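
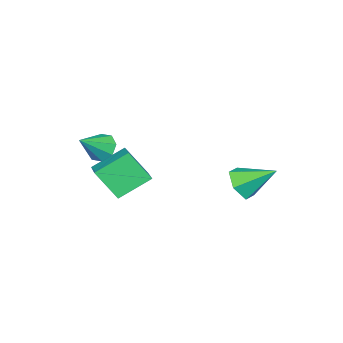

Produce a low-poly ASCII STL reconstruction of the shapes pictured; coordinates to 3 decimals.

solid 
facet normal -0.769 0.212 -0.603
outer loop
vertex 2.963 -2.861 -0.255
vertex 2.503 -2.584 0.429
vertex 3.049 -2.212 -0.137
endloop
endfacet
facet normal 0.889 -0.035 -0.457
outer loop
vertex 2.963 -2.861 -0.255
vertex 3.049 -2.212 -0.137
vertex 3.857 -2.956 1.491
endloop
endfacet
facet normal -0.769 0.211 -0.603
outer loop
vertex 3.049 -2.212 -0.137
vertex 2.503 -2.584 0.429
vertex 2.815 -1.78 0.313
endloop
endfacet
facet normal 0.805 0.577 -0.136
outer loop
vertex 3.049 -2.212 -0.137
vertex 2.815 -1.78 0.313
vertex 3.857 -2.956 1.491
endloop
endfacet
facet normal -0.770 0.212 -0.602
outer loop
vertex 2.815 -1.78 0.313
vertex 2.503 -2.584 0.429
vertex 2.399 -1.819 0.831
endloop
endfacet
facet normal 0.437 0.800 0.411
outer loop
vertex 2.815 -1.78 0.313
vertex 2.399 -1.819 0.831
vertex 3.857 -2.956 1.491
endloop
endfacet
facet normal -0.769 0.213 -0.603
outer loop
vertex 2.399 -1.819 0.831
vertex 2.503 -2.584 0.429
vertex 2.043 -2.306 1.113
endloop
endfacet
facet normal -0.001 0.501 0.865
outer loop
vertex 2.399 -1.819 0.831
vertex 2.043 -2.306 1.113
vertex 3.857 -2.956 1.491
endloop
endfacet
facet normal -0.769 0.211 -0.603
outer loop
vertex 2.043 -2.306 1.113
vertex 2.503 -2.584 0.429
vertex 1.957 -2.956 0.995
endloop
endfacet
facet normal -0.250 -0.141 0.958
outer loop
vertex 2.043 -2.306 1.113
vertex 1.957 -2.956 0.995
vertex 3.857 -2.956 1.491
endloop
endfacet
facet normal -0.769 0.211 -0.603
outer loop
vertex 1.957 -2.956 0.995
vertex 2.503 -2.584 0.429
vertex 2.191 -3.388 0.546
endloop
endfacet
facet normal -0.166 -0.752 0.637
outer loop
vertex 1.957 -2.956 0.995
vertex 2.191 -3.388 0.546
vertex 3.857 -2.956 1.491
endloop
endfacet
facet normal -0.769 0.211 -0.603
outer loop
vertex 2.191 -3.388 0.546
vertex 2.503 -2.584 0.429
vertex 2.608 -3.348 0.028
endloop
endfacet
facet normal 0.203 -0.975 0.088
outer loop
vertex 2.191 -3.388 0.546
vertex 2.608 -3.348 0.028
vertex 3.857 -2.956 1.491
endloop
endfacet
facet normal -0.770 0.211 -0.603
outer loop
vertex 2.608 -3.348 0.028
vertex 2.503 -2.584 0.429
vertex 2.963 -2.861 -0.255
endloop
endfacet
facet normal 0.639 -0.677 -0.364
outer loop
vertex 2.608 -3.348 0.028
vertex 2.963 -2.861 -0.255
vertex 3.857 -2.956 1.491
endloop
endfacet
facet normal -0.669 0.539 0.511
outer loop
vertex 0.33 -2.678 -0.681
vertex 1.651 -1.619 -0.07
vertex 0.098 -1.491 -2.236
endloop
endfacet
facet normal -0.734 -0.588 -0.339
outer loop
vertex 1.449 -2.581 -3.27
vertex 0.33 -2.678 -0.681
vertex 0.098 -1.491 -2.236
endloop
endfacet
facet normal -0.669 0.539 0.511
outer loop
vertex 0.098 -1.491 -2.236
vertex 1.651 -1.619 -0.07
vertex 1.419 -0.432 -1.625
endloop
endfacet
facet normal -0.118 0.603 -0.789
outer loop
vertex 1.419 -0.432 -1.625
vertex 1.449 -2.581 -3.27
vertex 0.098 -1.491 -2.236
endloop
endfacet
facet normal 0.118 -0.603 0.789
outer loop
vertex 0.33 -2.678 -0.681
vertex 3.002 -2.709 -1.104
vertex 1.651 -1.619 -0.07
endloop
endfacet
facet normal -0.734 -0.588 -0.339
outer loop
vertex 1.681 -3.768 -1.715
vertex 0.33 -2.678 -0.681
vertex 1.449 -2.581 -3.27
endloop
endfacet
facet normal 0.118 -0.603 0.789
outer loop
vertex 1.681 -3.768 -1.715
vertex 3.002 -2.709 -1.104
vertex 0.33 -2.678 -0.681
endloop
endfacet
facet normal 0.734 0.588 0.339
outer loop
vertex 1.651 -1.619 -0.07
vertex 3.002 -2.709 -1.104
vertex 1.419 -0.432 -1.625
endloop
endfacet
facet normal -0.118 0.603 -0.789
outer loop
vertex 2.77 -1.522 -2.659
vertex 1.449 -2.581 -3.27
vertex 1.419 -0.432 -1.625
endloop
endfacet
facet normal 0.734 0.588 0.339
outer loop
vertex 1.419 -0.432 -1.625
vertex 3.002 -2.709 -1.104
vertex 2.77 -1.522 -2.659
endloop
endfacet
facet normal 0.669 -0.539 -0.511
outer loop
vertex 2.77 -1.522 -2.659
vertex 1.681 -3.768 -1.715
vertex 1.449 -2.581 -3.27
endloop
endfacet
facet normal 0.669 -0.539 -0.511
outer loop
vertex 3.002 -2.709 -1.104
vertex 1.681 -3.768 -1.715
vertex 2.77 -1.522 -2.659
endloop
endfacet
facet normal 0.233 -0.797 -0.558
outer loop
vertex -2.582 2.527 -4.292
vertex -3.242 1.901 -3.674
vertex -3.641 2.408 -4.565
endloop
endfacet
facet normal 0.030 0.868 -0.496
outer loop
vertex -2.582 2.527 -4.292
vertex -3.641 2.408 -4.565
vertex -3.738 3.599 -2.486
endloop
endfacet
facet normal 0.232 -0.797 -0.557
outer loop
vertex -3.641 2.408 -4.565
vertex -3.242 1.901 -3.674
vertex -4.301 1.783 -3.946
endloop
endfacet
facet normal -0.794 0.511 -0.330
outer loop
vertex -3.641 2.408 -4.565
vertex -4.301 1.783 -3.946
vertex -3.738 3.599 -2.486
endloop
endfacet
facet normal 0.232 -0.797 -0.557
outer loop
vertex -4.301 1.783 -3.946
vertex -3.242 1.901 -3.674
vertex -3.903 1.276 -3.055
endloop
endfacet
facet normal -0.919 -0.031 0.393
outer loop
vertex -4.301 1.783 -3.946
vertex -3.903 1.276 -3.055
vertex -3.738 3.599 -2.486
endloop
endfacet
facet normal 0.232 -0.797 -0.557
outer loop
vertex -3.903 1.276 -3.055
vertex -3.242 1.901 -3.674
vertex -2.844 1.394 -2.783
endloop
endfacet
facet normal -0.220 -0.217 0.951
outer loop
vertex -3.903 1.276 -3.055
vertex -2.844 1.394 -2.783
vertex -3.738 3.599 -2.486
endloop
endfacet
facet normal 0.233 -0.797 -0.558
outer loop
vertex -2.844 1.394 -2.783
vertex -3.242 1.901 -3.674
vertex -2.183 2.02 -3.401
endloop
endfacet
facet normal 0.603 0.139 0.786
outer loop
vertex -2.844 1.394 -2.783
vertex -2.183 2.02 -3.401
vertex -3.738 3.599 -2.486
endloop
endfacet
facet normal 0.233 -0.797 -0.558
outer loop
vertex -2.183 2.02 -3.401
vertex -3.242 1.901 -3.674
vertex -2.582 2.527 -4.292
endloop
endfacet
facet normal 0.729 0.682 0.062
outer loop
vertex -2.183 2.02 -3.401
vertex -2.582 2.527 -4.292
vertex -3.738 3.599 -2.486
endloop
endfacet

endsolid


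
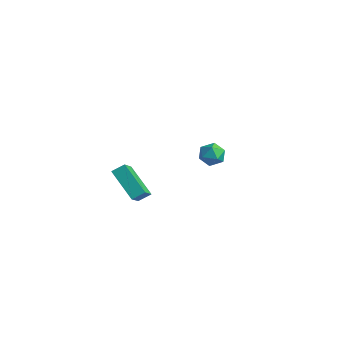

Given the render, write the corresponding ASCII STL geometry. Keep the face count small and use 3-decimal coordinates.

solid 
facet normal -0.969 -0.244 -0.035
outer loop
vertex 0.807 3.992 -3.107
vertex 1.025 3.162 -3.355
vertex 0.943 3.362 -2.488
endloop
endfacet
facet normal -0.851 0.263 0.454
outer loop
vertex 0.807 3.992 -3.107
vertex 0.943 3.362 -2.488
vertex 1.264 4.187 -2.364
endloop
endfacet
facet normal -0.555 0.822 0.126
outer loop
vertex 0.807 3.992 -3.107
vertex 1.264 4.187 -2.364
vertex 1.544 4.497 -3.154
endloop
endfacet
facet normal -0.490 0.662 -0.567
outer loop
vertex 0.807 3.992 -3.107
vertex 1.544 4.497 -3.154
vertex 1.396 3.863 -3.767
endloop
endfacet
facet normal -0.746 0.003 -0.666
outer loop
vertex 0.807 3.992 -3.107
vertex 1.396 3.863 -3.767
vertex 1.025 3.162 -3.355
endloop
endfacet
facet normal -0.379 0.008 0.925
outer loop
vertex 1.264 4.187 -2.364
vertex 0.943 3.362 -2.488
vertex 1.764 3.477 -2.153
endloop
endfacet
facet normal -0.570 -0.811 0.133
outer loop
vertex 0.943 3.362 -2.488
vertex 1.025 3.162 -3.355
vertex 1.616 2.843 -2.766
endloop
endfacet
facet normal -0.209 -0.411 -0.887
outer loop
vertex 1.025 3.162 -3.355
vertex 1.396 3.863 -3.767
vertex 1.896 3.153 -3.556
endloop
endfacet
facet normal 0.205 0.655 -0.727
outer loop
vertex 1.396 3.863 -3.767
vertex 1.544 4.497 -3.154
vertex 2.217 3.978 -3.432
endloop
endfacet
facet normal 0.100 0.914 0.394
outer loop
vertex 1.544 4.497 -3.154
vertex 1.264 4.187 -2.364
vertex 2.135 4.178 -2.565
endloop
endfacet
facet normal 0.490 -0.662 0.567
outer loop
vertex 2.353 3.348 -2.813
vertex 1.764 3.477 -2.153
vertex 1.616 2.843 -2.766
endloop
endfacet
facet normal 0.555 -0.822 -0.126
outer loop
vertex 2.353 3.348 -2.813
vertex 1.616 2.843 -2.766
vertex 1.896 3.153 -3.556
endloop
endfacet
facet normal 0.851 -0.263 -0.454
outer loop
vertex 2.353 3.348 -2.813
vertex 1.896 3.153 -3.556
vertex 2.217 3.978 -3.432
endloop
endfacet
facet normal 0.969 0.244 0.035
outer loop
vertex 2.353 3.348 -2.813
vertex 2.217 3.978 -3.432
vertex 2.135 4.178 -2.565
endloop
endfacet
facet normal 0.746 -0.003 0.666
outer loop
vertex 2.353 3.348 -2.813
vertex 2.135 4.178 -2.565
vertex 1.764 3.477 -2.153
endloop
endfacet
facet normal -0.205 -0.655 0.727
outer loop
vertex 1.616 2.843 -2.766
vertex 1.764 3.477 -2.153
vertex 0.943 3.362 -2.488
endloop
endfacet
facet normal -0.100 -0.914 -0.394
outer loop
vertex 1.896 3.153 -3.556
vertex 1.616 2.843 -2.766
vertex 1.025 3.162 -3.355
endloop
endfacet
facet normal 0.379 -0.008 -0.925
outer loop
vertex 2.217 3.978 -3.432
vertex 1.896 3.153 -3.556
vertex 1.396 3.863 -3.767
endloop
endfacet
facet normal 0.570 0.811 -0.133
outer loop
vertex 2.135 4.178 -2.565
vertex 2.217 3.978 -3.432
vertex 1.544 4.497 -3.154
endloop
endfacet
facet normal 0.209 0.411 0.887
outer loop
vertex 1.764 3.477 -2.153
vertex 2.135 4.178 -2.565
vertex 1.264 4.187 -2.364
endloop
endfacet
facet normal -0.431 0.631 -0.645
outer loop
vertex 1.775 -2.909 -0.588
vertex 3.54 -3.039 -1.895
vertex 1.42 -3.574 -1.001
endloop
endfacet
facet normal -0.802 0.059 0.594
outer loop
vertex 2.3 -4.861 0.315
vertex 1.775 -2.909 -0.588
vertex 1.42 -3.574 -1.001
endloop
endfacet
facet normal -0.431 0.631 -0.645
outer loop
vertex 1.42 -3.574 -1.001
vertex 3.54 -3.039 -1.895
vertex 3.185 -3.704 -2.308
endloop
endfacet
facet normal -0.413 -0.774 -0.481
outer loop
vertex 3.185 -3.704 -2.308
vertex 2.3 -4.861 0.315
vertex 1.42 -3.574 -1.001
endloop
endfacet
facet normal 0.413 0.774 0.481
outer loop
vertex 1.775 -2.909 -0.588
vertex 4.42 -4.326 -0.579
vertex 3.54 -3.039 -1.895
endloop
endfacet
facet normal -0.802 0.059 0.594
outer loop
vertex 2.655 -4.196 0.728
vertex 1.775 -2.909 -0.588
vertex 2.3 -4.861 0.315
endloop
endfacet
facet normal 0.413 0.774 0.481
outer loop
vertex 2.655 -4.196 0.728
vertex 4.42 -4.326 -0.579
vertex 1.775 -2.909 -0.588
endloop
endfacet
facet normal 0.802 -0.059 -0.594
outer loop
vertex 3.54 -3.039 -1.895
vertex 4.42 -4.326 -0.579
vertex 3.185 -3.704 -2.308
endloop
endfacet
facet normal -0.413 -0.774 -0.481
outer loop
vertex 4.065 -4.991 -0.992
vertex 2.3 -4.861 0.315
vertex 3.185 -3.704 -2.308
endloop
endfacet
facet normal 0.802 -0.059 -0.594
outer loop
vertex 3.185 -3.704 -2.308
vertex 4.42 -4.326 -0.579
vertex 4.065 -4.991 -0.992
endloop
endfacet
facet normal 0.431 -0.631 0.645
outer loop
vertex 4.065 -4.991 -0.992
vertex 2.655 -4.196 0.728
vertex 2.3 -4.861 0.315
endloop
endfacet
facet normal 0.431 -0.631 0.645
outer loop
vertex 4.42 -4.326 -0.579
vertex 2.655 -4.196 0.728
vertex 4.065 -4.991 -0.992
endloop
endfacet

endsolid


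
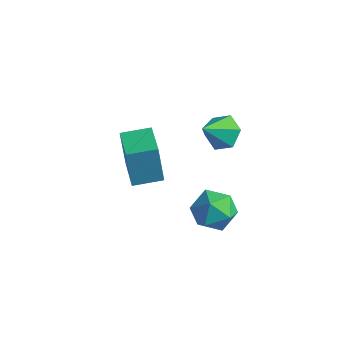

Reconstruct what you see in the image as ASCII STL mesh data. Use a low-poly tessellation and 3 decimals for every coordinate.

solid 
facet normal -0.580 0.633 -0.513
outer loop
vertex 3.604 1.434 -2.96
vertex 2.759 1.163 -2.339
vertex 3.401 1.986 -2.05
endloop
endfacet
facet normal 0.095 0.860 -0.501
outer loop
vertex 3.604 1.434 -2.96
vertex 3.401 1.986 -2.05
vertex 4.42 1.723 -2.308
endloop
endfacet
facet normal 0.505 0.351 -0.788
outer loop
vertex 3.604 1.434 -2.96
vertex 4.42 1.723 -2.308
vertex 4.407 0.737 -2.756
endloop
endfacet
facet normal 0.083 -0.190 -0.978
outer loop
vertex 3.604 1.434 -2.96
vertex 4.407 0.737 -2.756
vertex 3.381 0.391 -2.776
endloop
endfacet
facet normal -0.589 -0.017 -0.808
outer loop
vertex 3.604 1.434 -2.96
vertex 3.381 0.391 -2.776
vertex 2.759 1.163 -2.339
endloop
endfacet
facet normal 0.289 0.940 0.182
outer loop
vertex 4.42 1.723 -2.308
vertex 3.401 1.986 -2.05
vertex 4.079 1.629 -1.284
endloop
endfacet
facet normal -0.805 0.571 0.162
outer loop
vertex 3.401 1.986 -2.05
vertex 2.759 1.163 -2.339
vertex 3.053 1.283 -1.304
endloop
endfacet
facet normal -0.818 -0.480 -0.317
outer loop
vertex 2.759 1.163 -2.339
vertex 3.381 0.391 -2.776
vertex 3.04 0.297 -1.752
endloop
endfacet
facet normal 0.268 -0.760 -0.592
outer loop
vertex 3.381 0.391 -2.776
vertex 4.407 0.737 -2.756
vertex 4.059 0.034 -2.01
endloop
endfacet
facet normal 0.952 0.116 -0.284
outer loop
vertex 4.407 0.737 -2.756
vertex 4.42 1.723 -2.308
vertex 4.701 0.857 -1.721
endloop
endfacet
facet normal -0.083 0.190 0.978
outer loop
vertex 3.856 0.586 -1.1
vertex 4.079 1.629 -1.284
vertex 3.053 1.283 -1.304
endloop
endfacet
facet normal -0.505 -0.351 0.788
outer loop
vertex 3.856 0.586 -1.1
vertex 3.053 1.283 -1.304
vertex 3.04 0.297 -1.752
endloop
endfacet
facet normal -0.095 -0.860 0.501
outer loop
vertex 3.856 0.586 -1.1
vertex 3.04 0.297 -1.752
vertex 4.059 0.034 -2.01
endloop
endfacet
facet normal 0.580 -0.633 0.513
outer loop
vertex 3.856 0.586 -1.1
vertex 4.059 0.034 -2.01
vertex 4.701 0.857 -1.721
endloop
endfacet
facet normal 0.589 0.017 0.808
outer loop
vertex 3.856 0.586 -1.1
vertex 4.701 0.857 -1.721
vertex 4.079 1.629 -1.284
endloop
endfacet
facet normal -0.268 0.760 0.592
outer loop
vertex 3.053 1.283 -1.304
vertex 4.079 1.629 -1.284
vertex 3.401 1.986 -2.05
endloop
endfacet
facet normal -0.952 -0.116 0.284
outer loop
vertex 3.04 0.297 -1.752
vertex 3.053 1.283 -1.304
vertex 2.759 1.163 -2.339
endloop
endfacet
facet normal -0.289 -0.940 -0.182
outer loop
vertex 4.059 0.034 -2.01
vertex 3.04 0.297 -1.752
vertex 3.381 0.391 -2.776
endloop
endfacet
facet normal 0.805 -0.571 -0.162
outer loop
vertex 4.701 0.857 -1.721
vertex 4.059 0.034 -2.01
vertex 4.407 0.737 -2.756
endloop
endfacet
facet normal 0.818 0.480 0.317
outer loop
vertex 4.079 1.629 -1.284
vertex 4.701 0.857 -1.721
vertex 4.42 1.723 -2.308
endloop
endfacet
facet normal -0.630 -0.771 -0.092
outer loop
vertex 1.002 -1.247 1.831
vertex -0.303 -0.143 1.508
vertex 1.372 -1.335 0.03
endloop
endfacet
facet normal 0.750 -0.635 0.185
outer loop
vertex 2.203 -0.317 0.152
vertex 1.002 -1.247 1.831
vertex 1.372 -1.335 0.03
endloop
endfacet
facet normal -0.630 -0.771 -0.092
outer loop
vertex 1.372 -1.335 0.03
vertex -0.303 -0.143 1.508
vertex 0.067 -0.231 -0.292
endloop
endfacet
facet normal 0.201 -0.047 -0.978
outer loop
vertex 0.067 -0.231 -0.292
vertex 2.203 -0.317 0.152
vertex 1.372 -1.335 0.03
endloop
endfacet
facet normal -0.202 0.048 0.978
outer loop
vertex 1.002 -1.247 1.831
vertex 0.528 0.875 1.63
vertex -0.303 -0.143 1.508
endloop
endfacet
facet normal 0.750 -0.635 0.185
outer loop
vertex 1.833 -0.229 1.952
vertex 1.002 -1.247 1.831
vertex 2.203 -0.317 0.152
endloop
endfacet
facet normal -0.201 0.048 0.978
outer loop
vertex 1.833 -0.229 1.952
vertex 0.528 0.875 1.63
vertex 1.002 -1.247 1.831
endloop
endfacet
facet normal -0.750 0.635 -0.185
outer loop
vertex -0.303 -0.143 1.508
vertex 0.528 0.875 1.63
vertex 0.067 -0.231 -0.292
endloop
endfacet
facet normal 0.201 -0.048 -0.978
outer loop
vertex 0.898 0.787 -0.171
vertex 2.203 -0.317 0.152
vertex 0.067 -0.231 -0.292
endloop
endfacet
facet normal -0.750 0.635 -0.185
outer loop
vertex 0.067 -0.231 -0.292
vertex 0.528 0.875 1.63
vertex 0.898 0.787 -0.171
endloop
endfacet
facet normal 0.630 0.771 0.092
outer loop
vertex 0.898 0.787 -0.171
vertex 1.833 -0.229 1.952
vertex 2.203 -0.317 0.152
endloop
endfacet
facet normal 0.630 0.771 0.092
outer loop
vertex 0.528 0.875 1.63
vertex 1.833 -0.229 1.952
vertex 0.898 0.787 -0.171
endloop
endfacet
facet normal 0.137 0.724 -0.676
outer loop
vertex 4.324 1.879 3.257
vertex 3.63 1.609 2.827
vertex 3.548 2.201 3.445
endloop
endfacet
facet normal 0.304 0.187 0.934
outer loop
vertex 4.324 1.879 3.257
vertex 3.548 2.201 3.445
vertex 3.43 0.551 3.813
endloop
endfacet
facet normal 0.137 0.724 -0.676
outer loop
vertex 3.548 2.201 3.445
vertex 3.63 1.609 2.827
vertex 2.855 1.93 3.014
endloop
endfacet
facet normal -0.575 0.217 0.789
outer loop
vertex 3.548 2.201 3.445
vertex 2.855 1.93 3.014
vertex 3.43 0.551 3.813
endloop
endfacet
facet normal 0.137 0.724 -0.676
outer loop
vertex 2.855 1.93 3.014
vertex 3.63 1.609 2.827
vertex 2.936 1.338 2.396
endloop
endfacet
facet normal -0.941 -0.298 0.162
outer loop
vertex 2.855 1.93 3.014
vertex 2.936 1.338 2.396
vertex 3.43 0.551 3.813
endloop
endfacet
facet normal 0.137 0.724 -0.676
outer loop
vertex 2.936 1.338 2.396
vertex 3.63 1.609 2.827
vertex 3.711 1.016 2.208
endloop
endfacet
facet normal -0.429 -0.845 -0.320
outer loop
vertex 2.936 1.338 2.396
vertex 3.711 1.016 2.208
vertex 3.43 0.551 3.813
endloop
endfacet
facet normal 0.137 0.724 -0.676
outer loop
vertex 3.711 1.016 2.208
vertex 3.63 1.609 2.827
vertex 4.405 1.287 2.639
endloop
endfacet
facet normal 0.450 -0.876 -0.175
outer loop
vertex 3.711 1.016 2.208
vertex 4.405 1.287 2.639
vertex 3.43 0.551 3.813
endloop
endfacet
facet normal 0.137 0.724 -0.676
outer loop
vertex 4.405 1.287 2.639
vertex 3.63 1.609 2.827
vertex 4.324 1.879 3.257
endloop
endfacet
facet normal 0.816 -0.360 0.452
outer loop
vertex 4.405 1.287 2.639
vertex 4.324 1.879 3.257
vertex 3.43 0.551 3.813
endloop
endfacet

endsolid


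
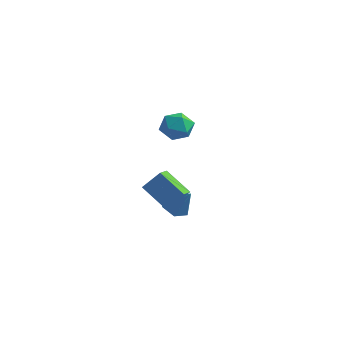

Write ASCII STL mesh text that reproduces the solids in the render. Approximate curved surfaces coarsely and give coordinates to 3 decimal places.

solid 
facet normal 0.397 0.861 -0.317
outer loop
vertex 1.014 -2.848 3.074
vertex 0.228 -2.266 3.672
vertex 1.228 -2.547 4.159
endloop
endfacet
facet normal 0.895 0.353 -0.274
outer loop
vertex 1.014 -2.848 3.074
vertex 1.228 -2.547 4.159
vertex 1.524 -3.589 3.785
endloop
endfacet
facet normal 0.694 -0.189 -0.695
outer loop
vertex 1.014 -2.848 3.074
vertex 1.524 -3.589 3.785
vertex 0.707 -3.953 3.067
endloop
endfacet
facet normal 0.072 -0.014 -0.997
outer loop
vertex 1.014 -2.848 3.074
vertex 0.707 -3.953 3.067
vertex -0.093 -3.135 2.998
endloop
endfacet
facet normal -0.112 0.635 -0.765
outer loop
vertex 1.014 -2.848 3.074
vertex -0.093 -3.135 2.998
vertex 0.228 -2.266 3.672
endloop
endfacet
facet normal 0.910 0.115 0.399
outer loop
vertex 1.524 -3.589 3.785
vertex 1.228 -2.547 4.159
vertex 1.053 -3.465 4.822
endloop
endfacet
facet normal 0.104 0.939 0.328
outer loop
vertex 1.228 -2.547 4.159
vertex 0.228 -2.266 3.672
vertex 0.253 -2.647 4.753
endloop
endfacet
facet normal -0.719 0.572 -0.395
outer loop
vertex 0.228 -2.266 3.672
vertex -0.093 -3.135 2.998
vertex -0.564 -3.011 4.035
endloop
endfacet
facet normal -0.421 -0.477 -0.772
outer loop
vertex -0.093 -3.135 2.998
vertex 0.707 -3.953 3.067
vertex -0.268 -4.053 3.661
endloop
endfacet
facet normal 0.586 -0.760 -0.281
outer loop
vertex 0.707 -3.953 3.067
vertex 1.524 -3.589 3.785
vertex 0.732 -4.334 4.148
endloop
endfacet
facet normal -0.072 0.014 0.997
outer loop
vertex -0.054 -3.752 4.746
vertex 1.053 -3.465 4.822
vertex 0.253 -2.647 4.753
endloop
endfacet
facet normal -0.694 0.189 0.695
outer loop
vertex -0.054 -3.752 4.746
vertex 0.253 -2.647 4.753
vertex -0.564 -3.011 4.035
endloop
endfacet
facet normal -0.895 -0.353 0.274
outer loop
vertex -0.054 -3.752 4.746
vertex -0.564 -3.011 4.035
vertex -0.268 -4.053 3.661
endloop
endfacet
facet normal -0.397 -0.861 0.317
outer loop
vertex -0.054 -3.752 4.746
vertex -0.268 -4.053 3.661
vertex 0.732 -4.334 4.148
endloop
endfacet
facet normal 0.112 -0.635 0.765
outer loop
vertex -0.054 -3.752 4.746
vertex 0.732 -4.334 4.148
vertex 1.053 -3.465 4.822
endloop
endfacet
facet normal 0.421 0.477 0.772
outer loop
vertex 0.253 -2.647 4.753
vertex 1.053 -3.465 4.822
vertex 1.228 -2.547 4.159
endloop
endfacet
facet normal -0.586 0.760 0.281
outer loop
vertex -0.564 -3.011 4.035
vertex 0.253 -2.647 4.753
vertex 0.228 -2.266 3.672
endloop
endfacet
facet normal -0.910 -0.115 -0.399
outer loop
vertex -0.268 -4.053 3.661
vertex -0.564 -3.011 4.035
vertex -0.093 -3.135 2.998
endloop
endfacet
facet normal -0.104 -0.939 -0.328
outer loop
vertex 0.732 -4.334 4.148
vertex -0.268 -4.053 3.661
vertex 0.707 -3.953 3.067
endloop
endfacet
facet normal 0.719 -0.572 0.395
outer loop
vertex 1.053 -3.465 4.822
vertex 0.732 -4.334 4.148
vertex 1.524 -3.589 3.785
endloop
endfacet
facet normal -0.784 -0.099 0.613
outer loop
vertex -0.128 -4.102 0.124
vertex -0.381 -3.248 -0.062
vertex -1.072 -4.665 -1.173
endloop
endfacet
facet normal 0.278 -0.938 0.205
outer loop
vertex 0.621 -4.452 -2.498
vertex -0.128 -4.102 0.124
vertex -1.072 -4.665 -1.173
endloop
endfacet
facet normal -0.784 -0.098 0.613
outer loop
vertex -1.072 -4.665 -1.173
vertex -0.381 -3.248 -0.062
vertex -1.325 -3.811 -1.36
endloop
endfacet
facet normal -0.555 -0.332 -0.763
outer loop
vertex -1.325 -3.811 -1.36
vertex 0.621 -4.452 -2.498
vertex -1.072 -4.665 -1.173
endloop
endfacet
facet normal 0.555 0.331 0.763
outer loop
vertex -0.128 -4.102 0.124
vertex 1.312 -3.035 -1.387
vertex -0.381 -3.248 -0.062
endloop
endfacet
facet normal 0.278 -0.938 0.205
outer loop
vertex 1.565 -3.889 -1.2
vertex -0.128 -4.102 0.124
vertex 0.621 -4.452 -2.498
endloop
endfacet
facet normal 0.555 0.331 0.763
outer loop
vertex 1.565 -3.889 -1.2
vertex 1.312 -3.035 -1.387
vertex -0.128 -4.102 0.124
endloop
endfacet
facet normal -0.278 0.938 -0.205
outer loop
vertex -0.381 -3.248 -0.062
vertex 1.312 -3.035 -1.387
vertex -1.325 -3.811 -1.36
endloop
endfacet
facet normal -0.555 -0.331 -0.763
outer loop
vertex 0.368 -3.598 -2.684
vertex 0.621 -4.452 -2.498
vertex -1.325 -3.811 -1.36
endloop
endfacet
facet normal -0.278 0.938 -0.205
outer loop
vertex -1.325 -3.811 -1.36
vertex 1.312 -3.035 -1.387
vertex 0.368 -3.598 -2.684
endloop
endfacet
facet normal 0.784 0.099 -0.613
outer loop
vertex 0.368 -3.598 -2.684
vertex 1.565 -3.889 -1.2
vertex 0.621 -4.452 -2.498
endloop
endfacet
facet normal 0.784 0.098 -0.613
outer loop
vertex 1.312 -3.035 -1.387
vertex 1.565 -3.889 -1.2
vertex 0.368 -3.598 -2.684
endloop
endfacet
facet normal -0.651 -0.044 -0.757
outer loop
vertex -1.399 -0.222 -5.296
vertex -2.169 -0.491 -4.618
vertex -1.986 0.53 -4.835
endloop
endfacet
facet normal 0.753 0.650 -0.103
outer loop
vertex -1.399 -0.222 -5.296
vertex -1.986 0.53 -4.835
vertex -0.951 -0.409 -3.202
endloop
endfacet
facet normal -0.651 -0.044 -0.758
outer loop
vertex -1.986 0.53 -4.835
vertex -2.169 -0.491 -4.618
vertex -2.756 0.261 -4.158
endloop
endfacet
facet normal 0.089 0.887 0.454
outer loop
vertex -1.986 0.53 -4.835
vertex -2.756 0.261 -4.158
vertex -0.951 -0.409 -3.202
endloop
endfacet
facet normal -0.651 -0.044 -0.758
outer loop
vertex -2.756 0.261 -4.158
vertex -2.169 -0.491 -4.618
vertex -2.939 -0.76 -3.941
endloop
endfacet
facet normal -0.376 0.257 0.890
outer loop
vertex -2.756 0.261 -4.158
vertex -2.939 -0.76 -3.941
vertex -0.951 -0.409 -3.202
endloop
endfacet
facet normal -0.651 -0.044 -0.758
outer loop
vertex -2.939 -0.76 -3.941
vertex -2.169 -0.491 -4.618
vertex -2.351 -1.513 -4.402
endloop
endfacet
facet normal -0.179 -0.611 0.771
outer loop
vertex -2.939 -0.76 -3.941
vertex -2.351 -1.513 -4.402
vertex -0.951 -0.409 -3.202
endloop
endfacet
facet normal -0.651 -0.044 -0.757
outer loop
vertex -2.351 -1.513 -4.402
vertex -2.169 -0.491 -4.618
vertex -1.582 -1.244 -5.079
endloop
endfacet
facet normal 0.485 -0.848 0.214
outer loop
vertex -2.351 -1.513 -4.402
vertex -1.582 -1.244 -5.079
vertex -0.951 -0.409 -3.202
endloop
endfacet
facet normal -0.651 -0.044 -0.757
outer loop
vertex -1.582 -1.244 -5.079
vertex -2.169 -0.491 -4.618
vertex -1.399 -0.222 -5.296
endloop
endfacet
facet normal 0.950 -0.217 -0.223
outer loop
vertex -1.582 -1.244 -5.079
vertex -1.399 -0.222 -5.296
vertex -0.951 -0.409 -3.202
endloop
endfacet

endsolid


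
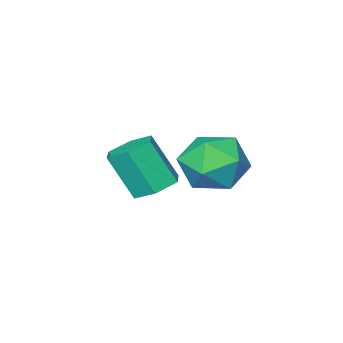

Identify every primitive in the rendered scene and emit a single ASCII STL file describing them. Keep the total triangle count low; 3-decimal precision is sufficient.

solid 
facet normal -0.977 0.008 0.212
outer loop
vertex 2.341 3.659 -2.287
vertex 2.363 2.47 -2.141
vertex 2.571 3.192 -1.207
endloop
endfacet
facet normal -0.669 0.619 0.410
outer loop
vertex 2.341 3.659 -2.287
vertex 2.571 3.192 -1.207
vertex 3.201 4.133 -1.6
endloop
endfacet
facet normal -0.370 0.914 -0.167
outer loop
vertex 2.341 3.659 -2.287
vertex 3.201 4.133 -1.6
vertex 3.383 3.992 -2.776
endloop
endfacet
facet normal -0.494 0.484 -0.722
outer loop
vertex 2.341 3.659 -2.287
vertex 3.383 3.992 -2.776
vertex 2.865 2.964 -3.111
endloop
endfacet
facet normal -0.869 -0.076 -0.489
outer loop
vertex 2.341 3.659 -2.287
vertex 2.865 2.964 -3.111
vertex 2.363 2.47 -2.141
endloop
endfacet
facet normal -0.149 0.464 0.873
outer loop
vertex 3.201 4.133 -1.6
vertex 2.571 3.192 -1.207
vertex 3.755 3.236 -1.029
endloop
endfacet
facet normal -0.648 -0.526 0.551
outer loop
vertex 2.571 3.192 -1.207
vertex 2.363 2.47 -2.141
vertex 3.237 2.208 -1.364
endloop
endfacet
facet normal -0.472 -0.662 -0.582
outer loop
vertex 2.363 2.47 -2.141
vertex 2.865 2.964 -3.111
vertex 3.419 2.067 -2.54
endloop
endfacet
facet normal 0.135 0.245 -0.960
outer loop
vertex 2.865 2.964 -3.111
vertex 3.383 3.992 -2.776
vertex 4.049 3.008 -2.933
endloop
endfacet
facet normal 0.336 0.940 -0.061
outer loop
vertex 3.383 3.992 -2.776
vertex 3.201 4.133 -1.6
vertex 4.257 3.73 -1.999
endloop
endfacet
facet normal 0.494 -0.484 0.722
outer loop
vertex 4.279 2.541 -1.853
vertex 3.755 3.236 -1.029
vertex 3.237 2.208 -1.364
endloop
endfacet
facet normal 0.370 -0.914 0.167
outer loop
vertex 4.279 2.541 -1.853
vertex 3.237 2.208 -1.364
vertex 3.419 2.067 -2.54
endloop
endfacet
facet normal 0.669 -0.619 -0.410
outer loop
vertex 4.279 2.541 -1.853
vertex 3.419 2.067 -2.54
vertex 4.049 3.008 -2.933
endloop
endfacet
facet normal 0.977 -0.008 -0.212
outer loop
vertex 4.279 2.541 -1.853
vertex 4.049 3.008 -2.933
vertex 4.257 3.73 -1.999
endloop
endfacet
facet normal 0.869 0.076 0.489
outer loop
vertex 4.279 2.541 -1.853
vertex 4.257 3.73 -1.999
vertex 3.755 3.236 -1.029
endloop
endfacet
facet normal -0.135 -0.245 0.960
outer loop
vertex 3.237 2.208 -1.364
vertex 3.755 3.236 -1.029
vertex 2.571 3.192 -1.207
endloop
endfacet
facet normal -0.336 -0.940 0.061
outer loop
vertex 3.419 2.067 -2.54
vertex 3.237 2.208 -1.364
vertex 2.363 2.47 -2.141
endloop
endfacet
facet normal 0.149 -0.464 -0.873
outer loop
vertex 4.049 3.008 -2.933
vertex 3.419 2.067 -2.54
vertex 2.865 2.964 -3.111
endloop
endfacet
facet normal 0.648 0.526 -0.551
outer loop
vertex 4.257 3.73 -1.999
vertex 4.049 3.008 -2.933
vertex 3.383 3.992 -2.776
endloop
endfacet
facet normal 0.472 0.662 0.582
outer loop
vertex 3.755 3.236 -1.029
vertex 4.257 3.73 -1.999
vertex 3.201 4.133 -1.6
endloop
endfacet
facet normal -0.255 0.422 -0.870
outer loop
vertex 4.068 1.194 -3.949
vertex 3.535 0.538 -4.111
vertex 3.248 1.231 -3.691
endloop
endfacet
facet normal 0.164 0.906 0.391
outer loop
vertex 4.068 1.194 -3.949
vertex 3.248 1.231 -3.691
vertex 4.537 0.418 -2.348
endloop
endfacet
facet normal 0.165 0.906 0.390
outer loop
vertex 4.537 0.418 -2.348
vertex 3.248 1.231 -3.691
vertex 3.717 0.456 -2.089
endloop
endfacet
facet normal 0.255 -0.421 0.870
outer loop
vertex 4.537 0.418 -2.348
vertex 3.717 0.456 -2.089
vertex 4.005 -0.238 -2.509
endloop
endfacet
facet normal -0.256 0.421 -0.870
outer loop
vertex 3.248 1.231 -3.691
vertex 3.535 0.538 -4.111
vertex 2.716 0.575 -3.852
endloop
endfacet
facet normal -0.743 0.491 0.455
outer loop
vertex 3.248 1.231 -3.691
vertex 2.716 0.575 -3.852
vertex 3.717 0.456 -2.089
endloop
endfacet
facet normal -0.743 0.490 0.455
outer loop
vertex 3.717 0.456 -2.089
vertex 2.716 0.575 -3.852
vertex 3.185 -0.2 -2.251
endloop
endfacet
facet normal 0.254 -0.421 0.871
outer loop
vertex 3.717 0.456 -2.089
vertex 3.185 -0.2 -2.251
vertex 4.005 -0.238 -2.509
endloop
endfacet
facet normal -0.256 0.421 -0.870
outer loop
vertex 2.716 0.575 -3.852
vertex 3.535 0.538 -4.111
vertex 3.003 -0.118 -4.272
endloop
endfacet
facet normal -0.907 -0.415 0.065
outer loop
vertex 2.716 0.575 -3.852
vertex 3.003 -0.118 -4.272
vertex 3.185 -0.2 -2.251
endloop
endfacet
facet normal -0.908 -0.415 0.065
outer loop
vertex 3.185 -0.2 -2.251
vertex 3.003 -0.118 -4.272
vertex 3.472 -0.894 -2.671
endloop
endfacet
facet normal 0.254 -0.422 0.870
outer loop
vertex 3.185 -0.2 -2.251
vertex 3.472 -0.894 -2.671
vertex 4.005 -0.238 -2.509
endloop
endfacet
facet normal -0.255 0.421 -0.870
outer loop
vertex 3.003 -0.118 -4.272
vertex 3.535 0.538 -4.111
vertex 3.823 -0.156 -4.531
endloop
endfacet
facet normal -0.165 -0.906 -0.391
outer loop
vertex 3.003 -0.118 -4.272
vertex 3.823 -0.156 -4.531
vertex 3.472 -0.894 -2.671
endloop
endfacet
facet normal -0.164 -0.906 -0.390
outer loop
vertex 3.472 -0.894 -2.671
vertex 3.823 -0.156 -4.531
vertex 4.292 -0.931 -2.929
endloop
endfacet
facet normal 0.255 -0.422 0.870
outer loop
vertex 3.472 -0.894 -2.671
vertex 4.292 -0.931 -2.929
vertex 4.005 -0.238 -2.509
endloop
endfacet
facet normal -0.254 0.421 -0.871
outer loop
vertex 3.823 -0.156 -4.531
vertex 3.535 0.538 -4.111
vertex 4.355 0.5 -4.369
endloop
endfacet
facet normal 0.743 -0.490 -0.455
outer loop
vertex 3.823 -0.156 -4.531
vertex 4.355 0.5 -4.369
vertex 4.292 -0.931 -2.929
endloop
endfacet
facet normal 0.743 -0.491 -0.455
outer loop
vertex 4.292 -0.931 -2.929
vertex 4.355 0.5 -4.369
vertex 4.824 -0.275 -2.768
endloop
endfacet
facet normal 0.256 -0.421 0.870
outer loop
vertex 4.292 -0.931 -2.929
vertex 4.824 -0.275 -2.768
vertex 4.005 -0.238 -2.509
endloop
endfacet
facet normal -0.254 0.422 -0.870
outer loop
vertex 4.355 0.5 -4.369
vertex 3.535 0.538 -4.111
vertex 4.068 1.194 -3.949
endloop
endfacet
facet normal 0.908 0.415 -0.065
outer loop
vertex 4.355 0.5 -4.369
vertex 4.068 1.194 -3.949
vertex 4.824 -0.275 -2.768
endloop
endfacet
facet normal 0.908 0.415 -0.065
outer loop
vertex 4.824 -0.275 -2.768
vertex 4.068 1.194 -3.949
vertex 4.537 0.418 -2.348
endloop
endfacet
facet normal 0.256 -0.421 0.870
outer loop
vertex 4.824 -0.275 -2.768
vertex 4.537 0.418 -2.348
vertex 4.005 -0.238 -2.509
endloop
endfacet

endsolid


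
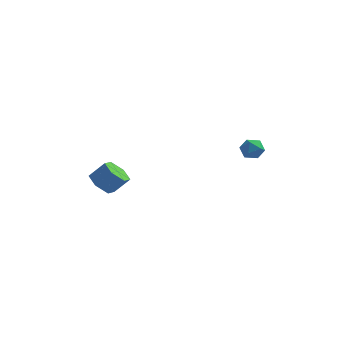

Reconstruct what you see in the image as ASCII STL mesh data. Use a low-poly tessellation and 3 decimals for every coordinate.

solid 
facet normal -0.640 -0.230 -0.733
outer loop
vertex -3.149 -3.735 -1.212
vertex -3.79 -3.968 -0.579
vertex -3.744 -3.094 -0.894
endloop
endfacet
facet normal 0.426 0.687 -0.588
outer loop
vertex -3.149 -3.735 -1.212
vertex -3.744 -3.094 -0.894
vertex -2.33 -3.439 -0.273
endloop
endfacet
facet normal 0.426 0.687 -0.588
outer loop
vertex -2.33 -3.439 -0.273
vertex -3.744 -3.094 -0.894
vertex -2.925 -2.799 0.044
endloop
endfacet
facet normal 0.640 0.232 0.733
outer loop
vertex -2.33 -3.439 -0.273
vertex -2.925 -2.799 0.044
vertex -2.97 -3.672 0.359
endloop
endfacet
facet normal -0.640 -0.231 -0.733
outer loop
vertex -3.744 -3.094 -0.894
vertex -3.79 -3.968 -0.579
vertex -4.384 -3.327 -0.262
endloop
endfacet
facet normal -0.341 0.940 0.002
outer loop
vertex -3.744 -3.094 -0.894
vertex -4.384 -3.327 -0.262
vertex -2.925 -2.799 0.044
endloop
endfacet
facet normal -0.341 0.940 0.002
outer loop
vertex -2.925 -2.799 0.044
vertex -4.384 -3.327 -0.262
vertex -3.565 -3.032 0.677
endloop
endfacet
facet normal 0.640 0.231 0.732
outer loop
vertex -2.925 -2.799 0.044
vertex -3.565 -3.032 0.677
vertex -2.97 -3.672 0.359
endloop
endfacet
facet normal -0.640 -0.231 -0.733
outer loop
vertex -4.384 -3.327 -0.262
vertex -3.79 -3.968 -0.579
vertex -4.43 -4.201 0.053
endloop
endfacet
facet normal -0.767 0.253 0.590
outer loop
vertex -4.384 -3.327 -0.262
vertex -4.43 -4.201 0.053
vertex -3.565 -3.032 0.677
endloop
endfacet
facet normal -0.767 0.253 0.589
outer loop
vertex -3.565 -3.032 0.677
vertex -4.43 -4.201 0.053
vertex -3.611 -3.905 0.992
endloop
endfacet
facet normal 0.640 0.231 0.733
outer loop
vertex -3.565 -3.032 0.677
vertex -3.611 -3.905 0.992
vertex -2.97 -3.672 0.359
endloop
endfacet
facet normal -0.640 -0.232 -0.733
outer loop
vertex -4.43 -4.201 0.053
vertex -3.79 -3.968 -0.579
vertex -3.835 -4.841 -0.264
endloop
endfacet
facet normal -0.426 -0.687 0.588
outer loop
vertex -4.43 -4.201 0.053
vertex -3.835 -4.841 -0.264
vertex -3.611 -3.905 0.992
endloop
endfacet
facet normal -0.426 -0.687 0.588
outer loop
vertex -3.611 -3.905 0.992
vertex -3.835 -4.841 -0.264
vertex -3.016 -4.546 0.674
endloop
endfacet
facet normal 0.640 0.230 0.733
outer loop
vertex -3.611 -3.905 0.992
vertex -3.016 -4.546 0.674
vertex -2.97 -3.672 0.359
endloop
endfacet
facet normal -0.640 -0.231 -0.732
outer loop
vertex -3.835 -4.841 -0.264
vertex -3.79 -3.968 -0.579
vertex -3.195 -4.608 -0.897
endloop
endfacet
facet normal 0.341 -0.940 -0.002
outer loop
vertex -3.835 -4.841 -0.264
vertex -3.195 -4.608 -0.897
vertex -3.016 -4.546 0.674
endloop
endfacet
facet normal 0.341 -0.940 -0.002
outer loop
vertex -3.016 -4.546 0.674
vertex -3.195 -4.608 -0.897
vertex -2.376 -4.313 0.042
endloop
endfacet
facet normal 0.640 0.231 0.733
outer loop
vertex -3.016 -4.546 0.674
vertex -2.376 -4.313 0.042
vertex -2.97 -3.672 0.359
endloop
endfacet
facet normal -0.640 -0.231 -0.733
outer loop
vertex -3.195 -4.608 -0.897
vertex -3.79 -3.968 -0.579
vertex -3.149 -3.735 -1.212
endloop
endfacet
facet normal 0.767 -0.253 -0.590
outer loop
vertex -3.195 -4.608 -0.897
vertex -3.149 -3.735 -1.212
vertex -2.376 -4.313 0.042
endloop
endfacet
facet normal 0.767 -0.253 -0.589
outer loop
vertex -2.376 -4.313 0.042
vertex -3.149 -3.735 -1.212
vertex -2.33 -3.439 -0.273
endloop
endfacet
facet normal 0.640 0.231 0.733
outer loop
vertex -2.376 -4.313 0.042
vertex -2.33 -3.439 -0.273
vertex -2.97 -3.672 0.359
endloop
endfacet
facet normal -0.555 0.823 0.122
outer loop
vertex 3.38 -1.241 1.837
vertex 3.549 -1.235 2.564
vertex 3.982 -0.871 2.077
endloop
endfacet
facet normal -0.278 0.799 -0.534
outer loop
vertex 3.38 -1.241 1.837
vertex 3.982 -0.871 2.077
vertex 4.018 -1.277 1.451
endloop
endfacet
facet normal -0.500 0.195 -0.844
outer loop
vertex 3.38 -1.241 1.837
vertex 4.018 -1.277 1.451
vertex 3.607 -1.893 1.552
endloop
endfacet
facet normal -0.913 -0.153 -0.378
outer loop
vertex 3.38 -1.241 1.837
vertex 3.607 -1.893 1.552
vertex 3.318 -1.867 2.24
endloop
endfacet
facet normal -0.947 0.234 0.218
outer loop
vertex 3.38 -1.241 1.837
vertex 3.318 -1.867 2.24
vertex 3.549 -1.235 2.564
endloop
endfacet
facet normal 0.432 0.768 -0.473
outer loop
vertex 4.018 -1.277 1.451
vertex 3.982 -0.871 2.077
vertex 4.582 -1.293 1.94
endloop
endfacet
facet normal -0.016 0.808 0.589
outer loop
vertex 3.982 -0.871 2.077
vertex 3.549 -1.235 2.564
vertex 4.293 -1.267 2.628
endloop
endfacet
facet normal -0.651 -0.144 0.746
outer loop
vertex 3.549 -1.235 2.564
vertex 3.318 -1.867 2.24
vertex 3.882 -1.883 2.729
endloop
endfacet
facet normal -0.594 -0.773 -0.220
outer loop
vertex 3.318 -1.867 2.24
vertex 3.607 -1.893 1.552
vertex 3.918 -2.289 2.103
endloop
endfacet
facet normal 0.075 -0.210 -0.975
outer loop
vertex 3.607 -1.893 1.552
vertex 4.018 -1.277 1.451
vertex 4.351 -1.925 1.616
endloop
endfacet
facet normal 0.913 0.153 0.378
outer loop
vertex 4.52 -1.919 2.343
vertex 4.582 -1.293 1.94
vertex 4.293 -1.267 2.628
endloop
endfacet
facet normal 0.500 -0.195 0.844
outer loop
vertex 4.52 -1.919 2.343
vertex 4.293 -1.267 2.628
vertex 3.882 -1.883 2.729
endloop
endfacet
facet normal 0.278 -0.799 0.534
outer loop
vertex 4.52 -1.919 2.343
vertex 3.882 -1.883 2.729
vertex 3.918 -2.289 2.103
endloop
endfacet
facet normal 0.555 -0.823 -0.122
outer loop
vertex 4.52 -1.919 2.343
vertex 3.918 -2.289 2.103
vertex 4.351 -1.925 1.616
endloop
endfacet
facet normal 0.947 -0.234 -0.218
outer loop
vertex 4.52 -1.919 2.343
vertex 4.351 -1.925 1.616
vertex 4.582 -1.293 1.94
endloop
endfacet
facet normal 0.594 0.773 0.220
outer loop
vertex 4.293 -1.267 2.628
vertex 4.582 -1.293 1.94
vertex 3.982 -0.871 2.077
endloop
endfacet
facet normal -0.075 0.210 0.975
outer loop
vertex 3.882 -1.883 2.729
vertex 4.293 -1.267 2.628
vertex 3.549 -1.235 2.564
endloop
endfacet
facet normal -0.432 -0.768 0.473
outer loop
vertex 3.918 -2.289 2.103
vertex 3.882 -1.883 2.729
vertex 3.318 -1.867 2.24
endloop
endfacet
facet normal 0.016 -0.808 -0.589
outer loop
vertex 4.351 -1.925 1.616
vertex 3.918 -2.289 2.103
vertex 3.607 -1.893 1.552
endloop
endfacet
facet normal 0.651 0.144 -0.746
outer loop
vertex 4.582 -1.293 1.94
vertex 4.351 -1.925 1.616
vertex 4.018 -1.277 1.451
endloop
endfacet

endsolid


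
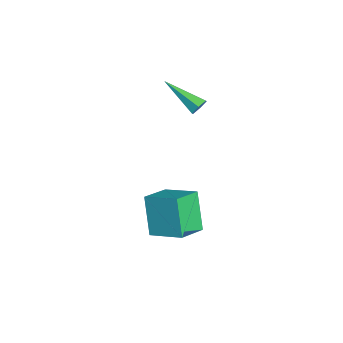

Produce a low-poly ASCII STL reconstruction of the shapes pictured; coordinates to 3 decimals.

solid 
facet normal -0.500 -0.096 0.860
outer loop
vertex 0.238 -2.194 -2.382
vertex 1.14 -0.841 -1.707
vertex -0.781 -1.27 -2.872
endloop
endfacet
facet normal -0.512 -0.768 -0.383
outer loop
vertex 0.22 -1.079 -4.593
vertex 0.238 -2.194 -2.382
vertex -0.781 -1.27 -2.872
endloop
endfacet
facet normal -0.500 -0.096 0.860
outer loop
vertex -0.781 -1.27 -2.872
vertex 1.14 -0.841 -1.707
vertex 0.121 0.082 -2.197
endloop
endfacet
facet normal -0.698 0.633 -0.336
outer loop
vertex 0.121 0.082 -2.197
vertex 0.22 -1.079 -4.593
vertex -0.781 -1.27 -2.872
endloop
endfacet
facet normal 0.698 -0.633 0.336
outer loop
vertex 0.238 -2.194 -2.382
vertex 2.141 -0.65 -3.428
vertex 1.14 -0.841 -1.707
endloop
endfacet
facet normal -0.512 -0.769 -0.383
outer loop
vertex 1.239 -2.002 -4.103
vertex 0.238 -2.194 -2.382
vertex 0.22 -1.079 -4.593
endloop
endfacet
facet normal 0.698 -0.633 0.335
outer loop
vertex 1.239 -2.002 -4.103
vertex 2.141 -0.65 -3.428
vertex 0.238 -2.194 -2.382
endloop
endfacet
facet normal 0.512 0.769 0.383
outer loop
vertex 1.14 -0.841 -1.707
vertex 2.141 -0.65 -3.428
vertex 0.121 0.082 -2.197
endloop
endfacet
facet normal -0.698 0.633 -0.335
outer loop
vertex 1.122 0.274 -3.918
vertex 0.22 -1.079 -4.593
vertex 0.121 0.082 -2.197
endloop
endfacet
facet normal 0.512 0.768 0.384
outer loop
vertex 0.121 0.082 -2.197
vertex 2.141 -0.65 -3.428
vertex 1.122 0.274 -3.918
endloop
endfacet
facet normal 0.500 0.096 -0.860
outer loop
vertex 1.122 0.274 -3.918
vertex 1.239 -2.002 -4.103
vertex 0.22 -1.079 -4.593
endloop
endfacet
facet normal 0.501 0.096 -0.860
outer loop
vertex 2.141 -0.65 -3.428
vertex 1.239 -2.002 -4.103
vertex 1.122 0.274 -3.918
endloop
endfacet
facet normal 0.528 0.722 -0.447
outer loop
vertex -1.644 0.188 2.026
vertex -2.013 0.242 1.677
vertex -2.025 0.517 2.107
endloop
endfacet
facet normal 0.281 0.090 0.956
outer loop
vertex -1.644 0.188 2.026
vertex -2.025 0.517 2.107
vertex -3.087 -1.222 2.583
endloop
endfacet
facet normal 0.530 0.721 -0.446
outer loop
vertex -2.025 0.517 2.107
vertex -2.013 0.242 1.677
vertex -2.394 0.572 1.758
endloop
endfacet
facet normal -0.547 0.515 0.660
outer loop
vertex -2.025 0.517 2.107
vertex -2.394 0.572 1.758
vertex -3.087 -1.222 2.583
endloop
endfacet
facet normal 0.530 0.721 -0.445
outer loop
vertex -2.394 0.572 1.758
vertex -2.013 0.242 1.677
vertex -2.381 0.297 1.328
endloop
endfacet
facet normal -0.941 0.271 -0.202
outer loop
vertex -2.394 0.572 1.758
vertex -2.381 0.297 1.328
vertex -3.087 -1.222 2.583
endloop
endfacet
facet normal 0.530 0.722 -0.445
outer loop
vertex -2.381 0.297 1.328
vertex -2.013 0.242 1.677
vertex -2.0 -0.032 1.248
endloop
endfacet
facet normal -0.505 -0.398 -0.766
outer loop
vertex -2.381 0.297 1.328
vertex -2.0 -0.032 1.248
vertex -3.087 -1.222 2.583
endloop
endfacet
facet normal 0.530 0.722 -0.445
outer loop
vertex -2.0 -0.032 1.248
vertex -2.013 0.242 1.677
vertex -1.632 -0.087 1.597
endloop
endfacet
facet normal 0.323 -0.822 -0.470
outer loop
vertex -2.0 -0.032 1.248
vertex -1.632 -0.087 1.597
vertex -3.087 -1.222 2.583
endloop
endfacet
facet normal 0.529 0.721 -0.448
outer loop
vertex -1.632 -0.087 1.597
vertex -2.013 0.242 1.677
vertex -1.644 0.188 2.026
endloop
endfacet
facet normal 0.716 -0.578 0.391
outer loop
vertex -1.632 -0.087 1.597
vertex -1.644 0.188 2.026
vertex -3.087 -1.222 2.583
endloop
endfacet

endsolid


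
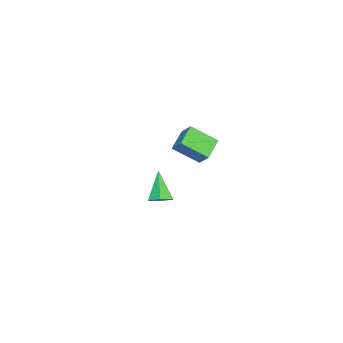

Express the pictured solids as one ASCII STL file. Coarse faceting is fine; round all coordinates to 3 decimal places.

solid 
facet normal -0.381 -0.603 -0.701
outer loop
vertex -2.27 -2.282 -2.839
vertex -3.577 -2.175 -2.22
vertex -2.64 -0.853 -3.868
endloop
endfacet
facet normal 0.901 -0.074 -0.427
outer loop
vertex -2.243 -0.225 -3.14
vertex -2.27 -2.282 -2.839
vertex -2.64 -0.853 -3.868
endloop
endfacet
facet normal -0.381 -0.603 -0.701
outer loop
vertex -2.64 -0.853 -3.868
vertex -3.577 -2.175 -2.22
vertex -3.947 -0.745 -3.25
endloop
endfacet
facet normal -0.205 0.794 -0.573
outer loop
vertex -3.947 -0.745 -3.25
vertex -2.243 -0.225 -3.14
vertex -2.64 -0.853 -3.868
endloop
endfacet
facet normal 0.206 -0.794 0.572
outer loop
vertex -2.27 -2.282 -2.839
vertex -3.18 -1.547 -1.492
vertex -3.577 -2.175 -2.22
endloop
endfacet
facet normal 0.901 -0.074 -0.427
outer loop
vertex -1.873 -1.655 -2.11
vertex -2.27 -2.282 -2.839
vertex -2.243 -0.225 -3.14
endloop
endfacet
facet normal 0.205 -0.794 0.572
outer loop
vertex -1.873 -1.655 -2.11
vertex -3.18 -1.547 -1.492
vertex -2.27 -2.282 -2.839
endloop
endfacet
facet normal -0.901 0.075 0.427
outer loop
vertex -3.577 -2.175 -2.22
vertex -3.18 -1.547 -1.492
vertex -3.947 -0.745 -3.25
endloop
endfacet
facet normal -0.206 0.795 -0.571
outer loop
vertex -3.55 -0.118 -2.521
vertex -2.243 -0.225 -3.14
vertex -3.947 -0.745 -3.25
endloop
endfacet
facet normal -0.901 0.074 0.427
outer loop
vertex -3.947 -0.745 -3.25
vertex -3.18 -1.547 -1.492
vertex -3.55 -0.118 -2.521
endloop
endfacet
facet normal 0.381 0.603 0.701
outer loop
vertex -3.55 -0.118 -2.521
vertex -1.873 -1.655 -2.11
vertex -2.243 -0.225 -3.14
endloop
endfacet
facet normal 0.381 0.603 0.701
outer loop
vertex -3.18 -1.547 -1.492
vertex -1.873 -1.655 -2.11
vertex -3.55 -0.118 -2.521
endloop
endfacet
facet normal 0.528 0.252 -0.811
outer loop
vertex 4.619 -1.128 -2.584
vertex 4.143 -0.639 -2.742
vertex 4.689 -0.477 -2.336
endloop
endfacet
facet normal 0.635 -0.334 0.697
outer loop
vertex 4.619 -1.128 -2.584
vertex 4.689 -0.477 -2.336
vertex 3.177 -1.101 -1.258
endloop
endfacet
facet normal 0.528 0.253 -0.811
outer loop
vertex 4.689 -0.477 -2.336
vertex 4.143 -0.639 -2.742
vertex 4.213 0.011 -2.494
endloop
endfacet
facet normal 0.317 0.558 0.767
outer loop
vertex 4.689 -0.477 -2.336
vertex 4.213 0.011 -2.494
vertex 3.177 -1.101 -1.258
endloop
endfacet
facet normal 0.528 0.253 -0.811
outer loop
vertex 4.213 0.011 -2.494
vertex 4.143 -0.639 -2.742
vertex 3.667 -0.151 -2.9
endloop
endfacet
facet normal -0.483 0.813 0.326
outer loop
vertex 4.213 0.011 -2.494
vertex 3.667 -0.151 -2.9
vertex 3.177 -1.101 -1.258
endloop
endfacet
facet normal 0.528 0.252 -0.811
outer loop
vertex 3.667 -0.151 -2.9
vertex 4.143 -0.639 -2.742
vertex 3.597 -0.802 -3.148
endloop
endfacet
facet normal -0.967 0.175 -0.187
outer loop
vertex 3.667 -0.151 -2.9
vertex 3.597 -0.802 -3.148
vertex 3.177 -1.101 -1.258
endloop
endfacet
facet normal 0.528 0.252 -0.811
outer loop
vertex 3.597 -0.802 -3.148
vertex 4.143 -0.639 -2.742
vertex 4.073 -1.29 -2.99
endloop
endfacet
facet normal -0.649 -0.716 -0.257
outer loop
vertex 3.597 -0.802 -3.148
vertex 4.073 -1.29 -2.99
vertex 3.177 -1.101 -1.258
endloop
endfacet
facet normal 0.528 0.252 -0.811
outer loop
vertex 4.073 -1.29 -2.99
vertex 4.143 -0.639 -2.742
vertex 4.619 -1.128 -2.584
endloop
endfacet
facet normal 0.151 -0.971 0.184
outer loop
vertex 4.073 -1.29 -2.99
vertex 4.619 -1.128 -2.584
vertex 3.177 -1.101 -1.258
endloop
endfacet

endsolid


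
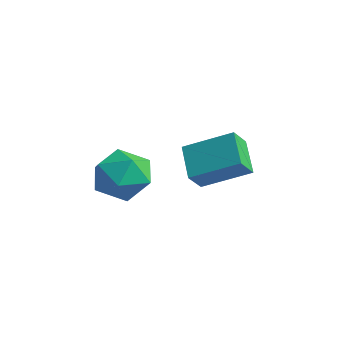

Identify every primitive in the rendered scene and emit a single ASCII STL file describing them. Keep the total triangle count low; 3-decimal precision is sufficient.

solid 
facet normal -0.913 0.183 0.363
outer loop
vertex -2.044 -0.733 3.708
vertex -2.198 -1.694 3.806
vertex -1.803 -1.185 4.542
endloop
endfacet
facet normal -0.464 0.716 0.522
outer loop
vertex -2.044 -0.733 3.708
vertex -1.803 -1.185 4.542
vertex -1.203 -0.515 4.157
endloop
endfacet
facet normal -0.205 0.975 -0.090
outer loop
vertex -2.044 -0.733 3.708
vertex -1.203 -0.515 4.157
vertex -1.227 -0.61 3.184
endloop
endfacet
facet normal -0.493 0.603 -0.627
outer loop
vertex -2.044 -0.733 3.708
vertex -1.227 -0.61 3.184
vertex -1.842 -1.339 2.967
endloop
endfacet
facet normal -0.931 0.114 -0.347
outer loop
vertex -2.044 -0.733 3.708
vertex -1.842 -1.339 2.967
vertex -2.198 -1.694 3.806
endloop
endfacet
facet normal 0.080 0.442 0.893
outer loop
vertex -1.203 -0.515 4.157
vertex -1.803 -1.185 4.542
vertex -0.838 -1.341 4.533
endloop
endfacet
facet normal -0.647 -0.419 0.637
outer loop
vertex -1.803 -1.185 4.542
vertex -2.198 -1.694 3.806
vertex -1.453 -2.07 4.316
endloop
endfacet
facet normal -0.675 -0.531 -0.511
outer loop
vertex -2.198 -1.694 3.806
vertex -1.842 -1.339 2.967
vertex -1.477 -2.165 3.343
endloop
endfacet
facet normal 0.033 0.260 -0.965
outer loop
vertex -1.842 -1.339 2.967
vertex -1.227 -0.61 3.184
vertex -0.877 -1.495 2.958
endloop
endfacet
facet normal 0.500 0.861 -0.096
outer loop
vertex -1.227 -0.61 3.184
vertex -1.203 -0.515 4.157
vertex -0.482 -0.986 3.694
endloop
endfacet
facet normal 0.493 -0.603 0.627
outer loop
vertex -0.636 -1.947 3.792
vertex -0.838 -1.341 4.533
vertex -1.453 -2.07 4.316
endloop
endfacet
facet normal 0.205 -0.975 0.090
outer loop
vertex -0.636 -1.947 3.792
vertex -1.453 -2.07 4.316
vertex -1.477 -2.165 3.343
endloop
endfacet
facet normal 0.464 -0.716 -0.522
outer loop
vertex -0.636 -1.947 3.792
vertex -1.477 -2.165 3.343
vertex -0.877 -1.495 2.958
endloop
endfacet
facet normal 0.913 -0.183 -0.363
outer loop
vertex -0.636 -1.947 3.792
vertex -0.877 -1.495 2.958
vertex -0.482 -0.986 3.694
endloop
endfacet
facet normal 0.931 -0.114 0.347
outer loop
vertex -0.636 -1.947 3.792
vertex -0.482 -0.986 3.694
vertex -0.838 -1.341 4.533
endloop
endfacet
facet normal -0.033 -0.260 0.965
outer loop
vertex -1.453 -2.07 4.316
vertex -0.838 -1.341 4.533
vertex -1.803 -1.185 4.542
endloop
endfacet
facet normal -0.500 -0.861 0.096
outer loop
vertex -1.477 -2.165 3.343
vertex -1.453 -2.07 4.316
vertex -2.198 -1.694 3.806
endloop
endfacet
facet normal -0.080 -0.442 -0.893
outer loop
vertex -0.877 -1.495 2.958
vertex -1.477 -2.165 3.343
vertex -1.842 -1.339 2.967
endloop
endfacet
facet normal 0.647 0.419 -0.637
outer loop
vertex -0.482 -0.986 3.694
vertex -0.877 -1.495 2.958
vertex -1.227 -0.61 3.184
endloop
endfacet
facet normal 0.675 0.531 0.511
outer loop
vertex -0.838 -1.341 4.533
vertex -0.482 -0.986 3.694
vertex -1.203 -0.515 4.157
endloop
endfacet
facet normal -0.634 -0.646 -0.425
outer loop
vertex -1.654 0.888 4.129
vertex -1.842 1.464 3.533
vertex -0.698 0.436 3.39
endloop
endfacet
facet normal 0.221 -0.678 0.701
outer loop
vertex 0.342 1.496 4.087
vertex -1.654 0.888 4.129
vertex -0.698 0.436 3.39
endloop
endfacet
facet normal -0.634 -0.646 -0.425
outer loop
vertex -0.698 0.436 3.39
vertex -1.842 1.464 3.533
vertex -0.886 1.012 2.794
endloop
endfacet
facet normal 0.741 -0.351 -0.573
outer loop
vertex -0.886 1.012 2.794
vertex 0.342 1.496 4.087
vertex -0.698 0.436 3.39
endloop
endfacet
facet normal -0.741 0.351 0.573
outer loop
vertex -1.654 0.888 4.129
vertex -0.802 2.524 4.23
vertex -1.842 1.464 3.533
endloop
endfacet
facet normal 0.221 -0.678 0.701
outer loop
vertex -0.614 1.948 4.826
vertex -1.654 0.888 4.129
vertex 0.342 1.496 4.087
endloop
endfacet
facet normal -0.741 0.351 0.573
outer loop
vertex -0.614 1.948 4.826
vertex -0.802 2.524 4.23
vertex -1.654 0.888 4.129
endloop
endfacet
facet normal -0.221 0.678 -0.701
outer loop
vertex -1.842 1.464 3.533
vertex -0.802 2.524 4.23
vertex -0.886 1.012 2.794
endloop
endfacet
facet normal 0.741 -0.351 -0.573
outer loop
vertex 0.154 2.072 3.491
vertex 0.342 1.496 4.087
vertex -0.886 1.012 2.794
endloop
endfacet
facet normal -0.221 0.678 -0.701
outer loop
vertex -0.886 1.012 2.794
vertex -0.802 2.524 4.23
vertex 0.154 2.072 3.491
endloop
endfacet
facet normal 0.634 0.646 0.425
outer loop
vertex 0.154 2.072 3.491
vertex -0.614 1.948 4.826
vertex 0.342 1.496 4.087
endloop
endfacet
facet normal 0.634 0.646 0.425
outer loop
vertex -0.802 2.524 4.23
vertex -0.614 1.948 4.826
vertex 0.154 2.072 3.491
endloop
endfacet

endsolid


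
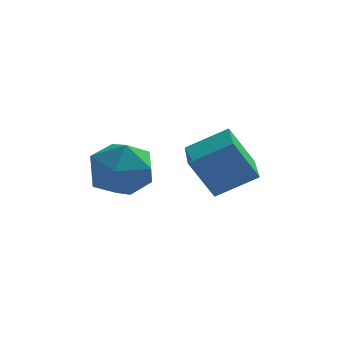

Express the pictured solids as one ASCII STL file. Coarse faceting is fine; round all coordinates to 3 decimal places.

solid 
facet normal -0.383 0.924 0.011
outer loop
vertex -2.27 -1.596 -0.09
vertex -3.315 -2.03 -0.004
vertex -2.72 -1.795 0.934
endloop
endfacet
facet normal 0.271 0.915 0.297
outer loop
vertex -2.27 -1.596 -0.09
vertex -2.72 -1.795 0.934
vertex -1.632 -2.052 0.732
endloop
endfacet
facet normal 0.723 0.663 -0.194
outer loop
vertex -2.27 -1.596 -0.09
vertex -1.632 -2.052 0.732
vertex -1.556 -2.445 -0.33
endloop
endfacet
facet normal 0.349 0.515 -0.783
outer loop
vertex -2.27 -1.596 -0.09
vertex -1.556 -2.445 -0.33
vertex -2.596 -2.432 -0.785
endloop
endfacet
facet normal -0.335 0.676 -0.656
outer loop
vertex -2.27 -1.596 -0.09
vertex -2.596 -2.432 -0.785
vertex -3.315 -2.03 -0.004
endloop
endfacet
facet normal 0.266 0.460 0.847
outer loop
vertex -1.632 -2.052 0.732
vertex -2.72 -1.795 0.934
vertex -2.284 -2.768 1.325
endloop
endfacet
facet normal -0.793 0.473 0.384
outer loop
vertex -2.72 -1.795 0.934
vertex -3.315 -2.03 -0.004
vertex -3.324 -2.755 0.87
endloop
endfacet
facet normal -0.714 0.074 -0.696
outer loop
vertex -3.315 -2.03 -0.004
vertex -2.596 -2.432 -0.785
vertex -3.248 -3.148 -0.192
endloop
endfacet
facet normal 0.392 -0.186 -0.901
outer loop
vertex -2.596 -2.432 -0.785
vertex -1.556 -2.445 -0.33
vertex -2.16 -3.405 -0.394
endloop
endfacet
facet normal 0.997 0.051 0.053
outer loop
vertex -1.556 -2.445 -0.33
vertex -1.632 -2.052 0.732
vertex -1.565 -3.17 0.544
endloop
endfacet
facet normal -0.349 -0.515 0.783
outer loop
vertex -2.61 -3.604 0.63
vertex -2.284 -2.768 1.325
vertex -3.324 -2.755 0.87
endloop
endfacet
facet normal -0.723 -0.663 0.194
outer loop
vertex -2.61 -3.604 0.63
vertex -3.324 -2.755 0.87
vertex -3.248 -3.148 -0.192
endloop
endfacet
facet normal -0.271 -0.915 -0.297
outer loop
vertex -2.61 -3.604 0.63
vertex -3.248 -3.148 -0.192
vertex -2.16 -3.405 -0.394
endloop
endfacet
facet normal 0.383 -0.924 -0.011
outer loop
vertex -2.61 -3.604 0.63
vertex -2.16 -3.405 -0.394
vertex -1.565 -3.17 0.544
endloop
endfacet
facet normal 0.335 -0.676 0.656
outer loop
vertex -2.61 -3.604 0.63
vertex -1.565 -3.17 0.544
vertex -2.284 -2.768 1.325
endloop
endfacet
facet normal -0.392 0.186 0.901
outer loop
vertex -3.324 -2.755 0.87
vertex -2.284 -2.768 1.325
vertex -2.72 -1.795 0.934
endloop
endfacet
facet normal -0.997 -0.051 -0.053
outer loop
vertex -3.248 -3.148 -0.192
vertex -3.324 -2.755 0.87
vertex -3.315 -2.03 -0.004
endloop
endfacet
facet normal -0.266 -0.460 -0.847
outer loop
vertex -2.16 -3.405 -0.394
vertex -3.248 -3.148 -0.192
vertex -2.596 -2.432 -0.785
endloop
endfacet
facet normal 0.793 -0.473 -0.384
outer loop
vertex -1.565 -3.17 0.544
vertex -2.16 -3.405 -0.394
vertex -1.556 -2.445 -0.33
endloop
endfacet
facet normal 0.714 -0.074 0.696
outer loop
vertex -2.284 -2.768 1.325
vertex -1.565 -3.17 0.544
vertex -1.632 -2.052 0.732
endloop
endfacet
facet normal -0.865 -0.068 -0.497
outer loop
vertex -0.502 -1.791 0.136
vertex -0.584 -0.145 0.054
vertex 0.292 -1.819 -1.241
endloop
endfacet
facet normal 0.050 -0.998 0.049
outer loop
vertex 1.624 -1.715 -0.474
vertex -0.502 -1.791 0.136
vertex 0.292 -1.819 -1.241
endloop
endfacet
facet normal -0.865 -0.067 -0.498
outer loop
vertex 0.292 -1.819 -1.241
vertex -0.584 -0.145 0.054
vertex 0.211 -0.173 -1.322
endloop
endfacet
facet normal 0.500 -0.018 -0.866
outer loop
vertex 0.211 -0.173 -1.322
vertex 1.624 -1.715 -0.474
vertex 0.292 -1.819 -1.241
endloop
endfacet
facet normal -0.500 0.018 0.866
outer loop
vertex -0.502 -1.791 0.136
vertex 0.748 -0.041 0.821
vertex -0.584 -0.145 0.054
endloop
endfacet
facet normal 0.050 -0.998 0.049
outer loop
vertex 0.829 -1.687 0.902
vertex -0.502 -1.791 0.136
vertex 1.624 -1.715 -0.474
endloop
endfacet
facet normal -0.500 0.018 0.866
outer loop
vertex 0.829 -1.687 0.902
vertex 0.748 -0.041 0.821
vertex -0.502 -1.791 0.136
endloop
endfacet
facet normal -0.050 0.998 -0.049
outer loop
vertex -0.584 -0.145 0.054
vertex 0.748 -0.041 0.821
vertex 0.211 -0.173 -1.322
endloop
endfacet
facet normal 0.500 -0.018 -0.866
outer loop
vertex 1.542 -0.069 -0.556
vertex 1.624 -1.715 -0.474
vertex 0.211 -0.173 -1.322
endloop
endfacet
facet normal -0.050 0.998 -0.049
outer loop
vertex 0.211 -0.173 -1.322
vertex 0.748 -0.041 0.821
vertex 1.542 -0.069 -0.556
endloop
endfacet
facet normal 0.864 0.068 0.498
outer loop
vertex 1.542 -0.069 -0.556
vertex 0.829 -1.687 0.902
vertex 1.624 -1.715 -0.474
endloop
endfacet
facet normal 0.865 0.067 0.497
outer loop
vertex 0.748 -0.041 0.821
vertex 0.829 -1.687 0.902
vertex 1.542 -0.069 -0.556
endloop
endfacet

endsolid


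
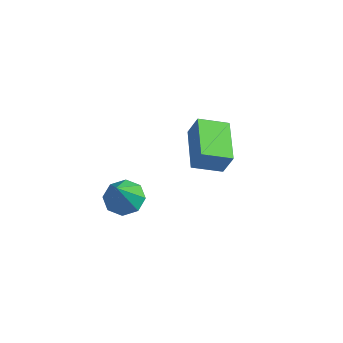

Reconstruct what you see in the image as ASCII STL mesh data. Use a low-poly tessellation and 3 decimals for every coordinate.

solid 
facet normal -0.222 0.481 -0.848
outer loop
vertex -1.877 -2.626 0.253
vertex -2.625 -3.103 0.178
vertex -2.407 -2.329 0.56
endloop
endfacet
facet normal 0.627 0.512 0.587
outer loop
vertex -1.877 -2.626 0.253
vertex -2.407 -2.329 0.56
vertex -2.195 -4.037 1.822
endloop
endfacet
facet normal -0.221 0.481 -0.848
outer loop
vertex -2.407 -2.329 0.56
vertex -2.625 -3.103 0.178
vertex -3.065 -2.485 0.643
endloop
endfacet
facet normal -0.038 0.591 0.806
outer loop
vertex -2.407 -2.329 0.56
vertex -3.065 -2.485 0.643
vertex -2.195 -4.037 1.822
endloop
endfacet
facet normal -0.220 0.481 -0.848
outer loop
vertex -3.065 -2.485 0.643
vertex -2.625 -3.103 0.178
vertex -3.465 -3.003 0.453
endloop
endfacet
facet normal -0.631 0.213 0.746
outer loop
vertex -3.065 -2.485 0.643
vertex -3.465 -3.003 0.453
vertex -2.195 -4.037 1.822
endloop
endfacet
facet normal -0.220 0.482 -0.848
outer loop
vertex -3.465 -3.003 0.453
vertex -2.625 -3.103 0.178
vertex -3.373 -3.579 0.102
endloop
endfacet
facet normal -0.803 -0.399 0.444
outer loop
vertex -3.465 -3.003 0.453
vertex -3.373 -3.579 0.102
vertex -2.195 -4.037 1.822
endloop
endfacet
facet normal -0.221 0.482 -0.848
outer loop
vertex -3.373 -3.579 0.102
vertex -2.625 -3.103 0.178
vertex -2.842 -3.876 -0.205
endloop
endfacet
facet normal -0.454 -0.888 0.074
outer loop
vertex -3.373 -3.579 0.102
vertex -2.842 -3.876 -0.205
vertex -2.195 -4.037 1.822
endloop
endfacet
facet normal -0.221 0.482 -0.848
outer loop
vertex -2.842 -3.876 -0.205
vertex -2.625 -3.103 0.178
vertex -2.184 -3.72 -0.288
endloop
endfacet
facet normal 0.211 -0.967 -0.144
outer loop
vertex -2.842 -3.876 -0.205
vertex -2.184 -3.72 -0.288
vertex -2.195 -4.037 1.822
endloop
endfacet
facet normal -0.221 0.482 -0.848
outer loop
vertex -2.184 -3.72 -0.288
vertex -2.625 -3.103 0.178
vertex -1.784 -3.202 -0.098
endloop
endfacet
facet normal 0.803 -0.589 -0.084
outer loop
vertex -2.184 -3.72 -0.288
vertex -1.784 -3.202 -0.098
vertex -2.195 -4.037 1.822
endloop
endfacet
facet normal -0.222 0.481 -0.848
outer loop
vertex -1.784 -3.202 -0.098
vertex -2.625 -3.103 0.178
vertex -1.877 -2.626 0.253
endloop
endfacet
facet normal 0.975 0.024 0.219
outer loop
vertex -1.784 -3.202 -0.098
vertex -1.877 -2.626 0.253
vertex -2.195 -4.037 1.822
endloop
endfacet
facet normal -0.635 -0.701 0.325
outer loop
vertex -1.418 0.354 1.276
vertex -2.852 1.872 1.745
vertex -1.883 0.259 0.163
endloop
endfacet
facet normal 0.670 -0.709 -0.219
outer loop
vertex -0.968 1.268 -0.305
vertex -1.418 0.354 1.276
vertex -1.883 0.259 0.163
endloop
endfacet
facet normal -0.635 -0.701 0.325
outer loop
vertex -1.883 0.259 0.163
vertex -2.852 1.872 1.745
vertex -3.317 1.777 0.632
endloop
endfacet
facet normal -0.384 -0.079 -0.920
outer loop
vertex -3.317 1.777 0.632
vertex -0.968 1.268 -0.305
vertex -1.883 0.259 0.163
endloop
endfacet
facet normal 0.384 0.079 0.920
outer loop
vertex -1.418 0.354 1.276
vertex -1.937 2.881 1.277
vertex -2.852 1.872 1.745
endloop
endfacet
facet normal 0.670 -0.709 -0.219
outer loop
vertex -0.503 1.363 0.808
vertex -1.418 0.354 1.276
vertex -0.968 1.268 -0.305
endloop
endfacet
facet normal 0.384 0.079 0.920
outer loop
vertex -0.503 1.363 0.808
vertex -1.937 2.881 1.277
vertex -1.418 0.354 1.276
endloop
endfacet
facet normal -0.670 0.709 0.219
outer loop
vertex -2.852 1.872 1.745
vertex -1.937 2.881 1.277
vertex -3.317 1.777 0.632
endloop
endfacet
facet normal -0.384 -0.079 -0.920
outer loop
vertex -2.402 2.786 0.164
vertex -0.968 1.268 -0.305
vertex -3.317 1.777 0.632
endloop
endfacet
facet normal -0.670 0.709 0.219
outer loop
vertex -3.317 1.777 0.632
vertex -1.937 2.881 1.277
vertex -2.402 2.786 0.164
endloop
endfacet
facet normal 0.635 0.701 -0.325
outer loop
vertex -2.402 2.786 0.164
vertex -0.503 1.363 0.808
vertex -0.968 1.268 -0.305
endloop
endfacet
facet normal 0.635 0.701 -0.325
outer loop
vertex -1.937 2.881 1.277
vertex -0.503 1.363 0.808
vertex -2.402 2.786 0.164
endloop
endfacet

endsolid


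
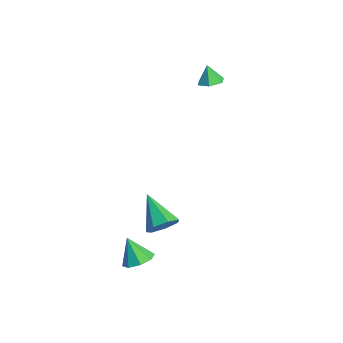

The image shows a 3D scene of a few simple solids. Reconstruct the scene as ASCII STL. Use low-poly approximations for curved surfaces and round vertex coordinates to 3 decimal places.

solid 
facet normal 0.478 0.223 -0.849
outer loop
vertex 4.641 -2.668 -4.103
vertex 4.064 -3.125 -4.548
vertex 4.127 -2.305 -4.297
endloop
endfacet
facet normal 0.128 0.602 0.788
outer loop
vertex 4.641 -2.668 -4.103
vertex 4.127 -2.305 -4.297
vertex 3.356 -3.455 -3.292
endloop
endfacet
facet normal 0.478 0.223 -0.849
outer loop
vertex 4.127 -2.305 -4.297
vertex 4.064 -3.125 -4.548
vertex 3.576 -2.422 -4.638
endloop
endfacet
facet normal -0.461 0.739 0.492
outer loop
vertex 4.127 -2.305 -4.297
vertex 3.576 -2.422 -4.638
vertex 3.356 -3.455 -3.292
endloop
endfacet
facet normal 0.479 0.224 -0.849
outer loop
vertex 3.576 -2.422 -4.638
vertex 4.064 -3.125 -4.548
vertex 3.311 -2.951 -4.927
endloop
endfacet
facet normal -0.914 0.380 0.142
outer loop
vertex 3.576 -2.422 -4.638
vertex 3.311 -2.951 -4.927
vertex 3.356 -3.455 -3.292
endloop
endfacet
facet normal 0.479 0.224 -0.849
outer loop
vertex 3.311 -2.951 -4.927
vertex 4.064 -3.125 -4.548
vertex 3.487 -3.581 -4.994
endloop
endfacet
facet normal -0.963 -0.263 -0.055
outer loop
vertex 3.311 -2.951 -4.927
vertex 3.487 -3.581 -4.994
vertex 3.356 -3.455 -3.292
endloop
endfacet
facet normal 0.479 0.224 -0.849
outer loop
vertex 3.487 -3.581 -4.994
vertex 4.064 -3.125 -4.548
vertex 4.001 -3.945 -4.8
endloop
endfacet
facet normal -0.582 -0.813 0.015
outer loop
vertex 3.487 -3.581 -4.994
vertex 4.001 -3.945 -4.8
vertex 3.356 -3.455 -3.292
endloop
endfacet
facet normal 0.478 0.224 -0.849
outer loop
vertex 4.001 -3.945 -4.8
vertex 4.064 -3.125 -4.548
vertex 4.552 -3.827 -4.459
endloop
endfacet
facet normal 0.010 -0.950 0.313
outer loop
vertex 4.001 -3.945 -4.8
vertex 4.552 -3.827 -4.459
vertex 3.356 -3.455 -3.292
endloop
endfacet
facet normal 0.478 0.225 -0.849
outer loop
vertex 4.552 -3.827 -4.459
vertex 4.064 -3.125 -4.548
vertex 4.817 -3.298 -4.17
endloop
endfacet
facet normal 0.461 -0.592 0.661
outer loop
vertex 4.552 -3.827 -4.459
vertex 4.817 -3.298 -4.17
vertex 3.356 -3.455 -3.292
endloop
endfacet
facet normal 0.478 0.224 -0.849
outer loop
vertex 4.817 -3.298 -4.17
vertex 4.064 -3.125 -4.548
vertex 4.641 -2.668 -4.103
endloop
endfacet
facet normal 0.510 0.051 0.858
outer loop
vertex 4.817 -3.298 -4.17
vertex 4.641 -2.668 -4.103
vertex 3.356 -3.455 -3.292
endloop
endfacet
facet normal 0.840 0.095 -0.534
outer loop
vertex 4.957 -2.667 -1.27
vertex 4.577 -2.024 -1.754
vertex 5.046 -1.948 -1.002
endloop
endfacet
facet normal 0.185 -0.363 0.913
outer loop
vertex 4.957 -2.667 -1.27
vertex 5.046 -1.948 -1.002
vertex 2.863 -2.216 -0.666
endloop
endfacet
facet normal 0.841 0.093 -0.534
outer loop
vertex 5.046 -1.948 -1.002
vertex 4.577 -2.024 -1.754
vertex 4.783 -1.286 -1.301
endloop
endfacet
facet normal 0.084 0.438 0.895
outer loop
vertex 5.046 -1.948 -1.002
vertex 4.783 -1.286 -1.301
vertex 2.863 -2.216 -0.666
endloop
endfacet
facet normal 0.840 0.094 -0.534
outer loop
vertex 4.783 -1.286 -1.301
vertex 4.577 -2.024 -1.754
vertex 4.364 -1.18 -1.941
endloop
endfacet
facet normal -0.312 0.883 0.350
outer loop
vertex 4.783 -1.286 -1.301
vertex 4.364 -1.18 -1.941
vertex 2.863 -2.216 -0.666
endloop
endfacet
facet normal 0.841 0.094 -0.533
outer loop
vertex 4.364 -1.18 -1.941
vertex 4.577 -2.024 -1.754
vertex 4.106 -1.71 -2.441
endloop
endfacet
facet normal -0.705 0.637 -0.312
outer loop
vertex 4.364 -1.18 -1.941
vertex 4.106 -1.71 -2.441
vertex 2.863 -2.216 -0.666
endloop
endfacet
facet normal 0.841 0.095 -0.533
outer loop
vertex 4.106 -1.71 -2.441
vertex 4.577 -2.024 -1.754
vertex 4.203 -2.476 -2.424
endloop
endfacet
facet normal -0.798 -0.114 -0.592
outer loop
vertex 4.106 -1.71 -2.441
vertex 4.203 -2.476 -2.424
vertex 2.863 -2.216 -0.666
endloop
endfacet
facet normal 0.841 0.095 -0.533
outer loop
vertex 4.203 -2.476 -2.424
vertex 4.577 -2.024 -1.754
vertex 4.582 -2.902 -1.902
endloop
endfacet
facet normal -0.522 -0.806 -0.279
outer loop
vertex 4.203 -2.476 -2.424
vertex 4.582 -2.902 -1.902
vertex 2.863 -2.216 -0.666
endloop
endfacet
facet normal 0.840 0.095 -0.534
outer loop
vertex 4.582 -2.902 -1.902
vertex 4.577 -2.024 -1.754
vertex 4.957 -2.667 -1.27
endloop
endfacet
facet normal -0.085 -0.916 0.391
outer loop
vertex 4.582 -2.902 -1.902
vertex 4.957 -2.667 -1.27
vertex 2.863 -2.216 -0.666
endloop
endfacet
facet normal 0.333 0.059 -0.941
outer loop
vertex -2.126 3.742 2.268
vertex -2.705 3.342 2.038
vertex -2.753 4.08 2.067
endloop
endfacet
facet normal 0.192 0.740 0.645
outer loop
vertex -2.126 3.742 2.268
vertex -2.753 4.08 2.067
vertex -3.075 3.278 3.082
endloop
endfacet
facet normal 0.334 0.059 -0.941
outer loop
vertex -2.753 4.08 2.067
vertex -2.705 3.342 2.038
vertex -3.331 3.681 1.837
endloop
endfacet
facet normal -0.623 0.698 0.354
outer loop
vertex -2.753 4.08 2.067
vertex -3.331 3.681 1.837
vertex -3.075 3.278 3.082
endloop
endfacet
facet normal 0.334 0.058 -0.941
outer loop
vertex -3.331 3.681 1.837
vertex -2.705 3.342 2.038
vertex -3.284 2.943 1.808
endloop
endfacet
facet normal -0.981 -0.070 0.179
outer loop
vertex -3.331 3.681 1.837
vertex -3.284 2.943 1.808
vertex -3.075 3.278 3.082
endloop
endfacet
facet normal 0.333 0.059 -0.941
outer loop
vertex -3.284 2.943 1.808
vertex -2.705 3.342 2.038
vertex -2.657 2.604 2.009
endloop
endfacet
facet normal -0.526 -0.797 0.296
outer loop
vertex -3.284 2.943 1.808
vertex -2.657 2.604 2.009
vertex -3.075 3.278 3.082
endloop
endfacet
facet normal 0.333 0.059 -0.941
outer loop
vertex -2.657 2.604 2.009
vertex -2.705 3.342 2.038
vertex -2.078 3.004 2.239
endloop
endfacet
facet normal 0.289 -0.756 0.587
outer loop
vertex -2.657 2.604 2.009
vertex -2.078 3.004 2.239
vertex -3.075 3.278 3.082
endloop
endfacet
facet normal 0.333 0.059 -0.941
outer loop
vertex -2.078 3.004 2.239
vertex -2.705 3.342 2.038
vertex -2.126 3.742 2.268
endloop
endfacet
facet normal 0.648 0.012 0.762
outer loop
vertex -2.078 3.004 2.239
vertex -2.126 3.742 2.268
vertex -3.075 3.278 3.082
endloop
endfacet

endsolid


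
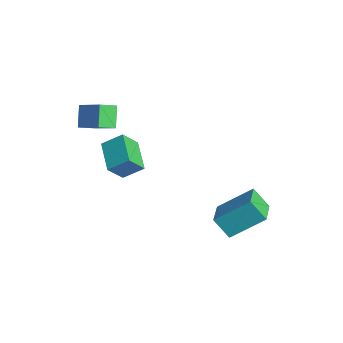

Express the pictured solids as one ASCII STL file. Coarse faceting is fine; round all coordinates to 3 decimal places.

solid 
facet normal -0.566 -0.363 0.740
outer loop
vertex 4.29 2.999 -1.556
vertex 3.109 3.864 -2.034
vertex 3.642 1.408 -2.831
endloop
endfacet
facet normal 0.767 -0.561 0.311
outer loop
vertex 4.371 1.876 -3.786
vertex 4.29 2.999 -1.556
vertex 3.642 1.408 -2.831
endloop
endfacet
facet normal -0.565 -0.363 0.741
outer loop
vertex 3.642 1.408 -2.831
vertex 3.109 3.864 -2.034
vertex 2.46 2.272 -3.309
endloop
endfacet
facet normal -0.303 -0.744 -0.596
outer loop
vertex 2.46 2.272 -3.309
vertex 4.371 1.876 -3.786
vertex 3.642 1.408 -2.831
endloop
endfacet
facet normal 0.303 0.744 0.596
outer loop
vertex 4.29 2.999 -1.556
vertex 3.838 4.332 -2.989
vertex 3.109 3.864 -2.034
endloop
endfacet
facet normal 0.767 -0.561 0.311
outer loop
vertex 5.02 3.468 -2.511
vertex 4.29 2.999 -1.556
vertex 4.371 1.876 -3.786
endloop
endfacet
facet normal 0.302 0.744 0.596
outer loop
vertex 5.02 3.468 -2.511
vertex 3.838 4.332 -2.989
vertex 4.29 2.999 -1.556
endloop
endfacet
facet normal -0.767 0.561 -0.310
outer loop
vertex 3.109 3.864 -2.034
vertex 3.838 4.332 -2.989
vertex 2.46 2.272 -3.309
endloop
endfacet
facet normal -0.303 -0.743 -0.597
outer loop
vertex 3.19 2.741 -4.264
vertex 4.371 1.876 -3.786
vertex 2.46 2.272 -3.309
endloop
endfacet
facet normal -0.767 0.561 -0.311
outer loop
vertex 2.46 2.272 -3.309
vertex 3.838 4.332 -2.989
vertex 3.19 2.741 -4.264
endloop
endfacet
facet normal 0.565 0.363 -0.741
outer loop
vertex 3.19 2.741 -4.264
vertex 5.02 3.468 -2.511
vertex 4.371 1.876 -3.786
endloop
endfacet
facet normal 0.565 0.363 -0.741
outer loop
vertex 3.838 4.332 -2.989
vertex 5.02 3.468 -2.511
vertex 3.19 2.741 -4.264
endloop
endfacet
facet normal -0.782 -0.363 -0.506
outer loop
vertex -2.198 -2.609 2.875
vertex -2.272 -1.691 2.33
vertex -1.43 -3.06 2.012
endloop
endfacet
facet normal 0.069 -0.858 0.510
outer loop
vertex -0.288 -2.529 2.75
vertex -2.198 -2.609 2.875
vertex -1.43 -3.06 2.012
endloop
endfacet
facet normal -0.782 -0.364 -0.505
outer loop
vertex -1.43 -3.06 2.012
vertex -2.272 -1.691 2.33
vertex -1.505 -2.142 1.467
endloop
endfacet
facet normal 0.619 -0.363 -0.697
outer loop
vertex -1.505 -2.142 1.467
vertex -0.288 -2.529 2.75
vertex -1.43 -3.06 2.012
endloop
endfacet
facet normal -0.619 0.363 0.696
outer loop
vertex -2.198 -2.609 2.875
vertex -1.13 -1.16 3.068
vertex -2.272 -1.691 2.33
endloop
endfacet
facet normal 0.069 -0.858 0.510
outer loop
vertex -1.055 -2.078 3.613
vertex -2.198 -2.609 2.875
vertex -0.288 -2.529 2.75
endloop
endfacet
facet normal -0.619 0.363 0.697
outer loop
vertex -1.055 -2.078 3.613
vertex -1.13 -1.16 3.068
vertex -2.198 -2.609 2.875
endloop
endfacet
facet normal -0.069 0.858 -0.510
outer loop
vertex -2.272 -1.691 2.33
vertex -1.13 -1.16 3.068
vertex -1.505 -2.142 1.467
endloop
endfacet
facet normal 0.619 -0.364 -0.696
outer loop
vertex -0.362 -1.611 2.205
vertex -0.288 -2.529 2.75
vertex -1.505 -2.142 1.467
endloop
endfacet
facet normal -0.069 0.858 -0.510
outer loop
vertex -1.505 -2.142 1.467
vertex -1.13 -1.16 3.068
vertex -0.362 -1.611 2.205
endloop
endfacet
facet normal 0.783 0.363 0.506
outer loop
vertex -0.362 -1.611 2.205
vertex -1.055 -2.078 3.613
vertex -0.288 -2.529 2.75
endloop
endfacet
facet normal 0.782 0.364 0.506
outer loop
vertex -1.13 -1.16 3.068
vertex -1.055 -2.078 3.613
vertex -0.362 -1.611 2.205
endloop
endfacet
facet normal -0.929 0.269 0.253
outer loop
vertex -1.498 -1.857 0.133
vertex -1.042 -0.938 0.828
vertex -1.547 -1.041 -0.915
endloop
endfacet
facet normal -0.368 -0.742 -0.560
outer loop
vertex 0.042 -1.502 -1.348
vertex -1.498 -1.857 0.133
vertex -1.547 -1.041 -0.915
endloop
endfacet
facet normal -0.929 0.270 0.253
outer loop
vertex -1.547 -1.041 -0.915
vertex -1.042 -0.938 0.828
vertex -1.09 -0.121 -0.22
endloop
endfacet
facet normal -0.037 0.614 -0.789
outer loop
vertex -1.09 -0.121 -0.22
vertex 0.042 -1.502 -1.348
vertex -1.547 -1.041 -0.915
endloop
endfacet
facet normal 0.037 -0.614 0.788
outer loop
vertex -1.498 -1.857 0.133
vertex 0.547 -1.399 0.395
vertex -1.042 -0.938 0.828
endloop
endfacet
facet normal -0.369 -0.741 -0.561
outer loop
vertex 0.09 -2.319 -0.3
vertex -1.498 -1.857 0.133
vertex 0.042 -1.502 -1.348
endloop
endfacet
facet normal 0.036 -0.614 0.789
outer loop
vertex 0.09 -2.319 -0.3
vertex 0.547 -1.399 0.395
vertex -1.498 -1.857 0.133
endloop
endfacet
facet normal 0.368 0.741 0.561
outer loop
vertex -1.042 -0.938 0.828
vertex 0.547 -1.399 0.395
vertex -1.09 -0.121 -0.22
endloop
endfacet
facet normal -0.036 0.614 -0.788
outer loop
vertex 0.498 -0.583 -0.653
vertex 0.042 -1.502 -1.348
vertex -1.09 -0.121 -0.22
endloop
endfacet
facet normal 0.369 0.742 0.560
outer loop
vertex -1.09 -0.121 -0.22
vertex 0.547 -1.399 0.395
vertex 0.498 -0.583 -0.653
endloop
endfacet
facet normal 0.929 -0.270 -0.253
outer loop
vertex 0.498 -0.583 -0.653
vertex 0.09 -2.319 -0.3
vertex 0.042 -1.502 -1.348
endloop
endfacet
facet normal 0.929 -0.270 -0.254
outer loop
vertex 0.547 -1.399 0.395
vertex 0.09 -2.319 -0.3
vertex 0.498 -0.583 -0.653
endloop
endfacet

endsolid
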